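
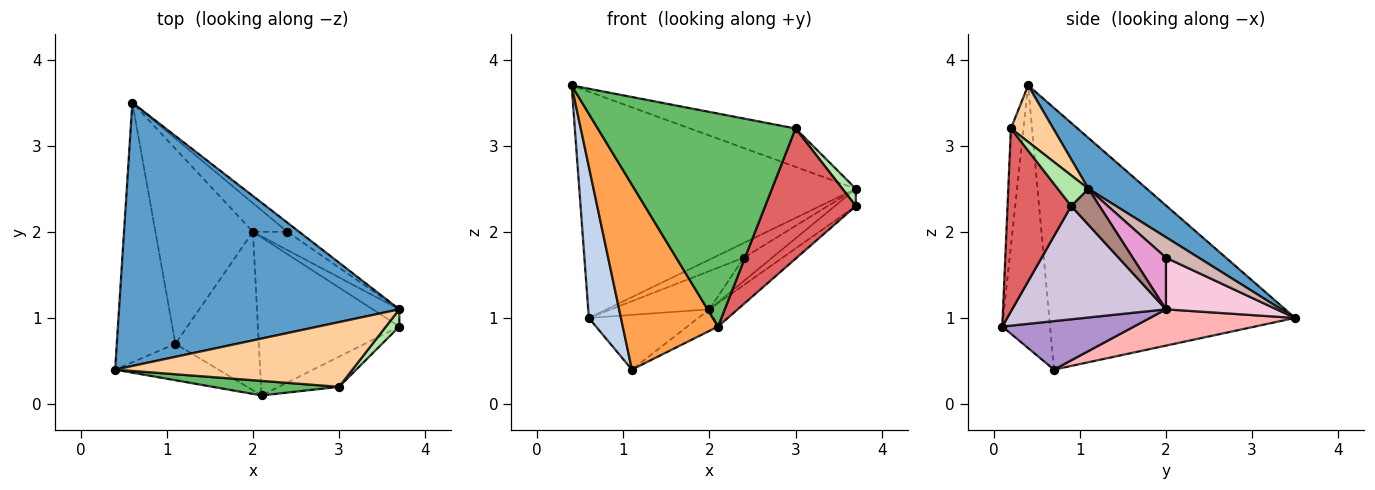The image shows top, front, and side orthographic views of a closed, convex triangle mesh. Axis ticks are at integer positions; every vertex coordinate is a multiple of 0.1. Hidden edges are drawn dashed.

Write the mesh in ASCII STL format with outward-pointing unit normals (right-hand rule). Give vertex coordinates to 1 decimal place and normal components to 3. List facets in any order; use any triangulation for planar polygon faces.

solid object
 facet normal 0.136 0.646 0.751
  outer loop
   vertex 0.6 3.5 1.0
   vertex 0.4 0.4 3.7
   vertex 3.7 1.1 2.5
  endloop
 endfacet
 facet normal -0.968 -0.126 -0.217
  outer loop
   vertex 1.1 0.7 0.4
   vertex 0.4 0.4 3.7
   vertex 0.6 3.5 1.0
  endloop
 endfacet
 facet normal -0.441 -0.880 -0.174
  outer loop
   vertex 2.1 0.1 0.9
   vertex 0.4 0.4 3.7
   vertex 1.1 0.7 0.4
  endloop
 endfacet
 facet normal 0.200 0.500 0.843
  outer loop
   vertex 3.0 0.2 3.2
   vertex 3.7 1.1 2.5
   vertex 0.4 0.4 3.7
  endloop
 endfacet
 facet normal -0.063 -0.996 0.068
  outer loop
   vertex 3.0 0.2 3.2
   vertex 0.4 0.4 3.7
   vertex 2.1 0.1 0.9
  endloop
 endfacet
 facet normal 0.850 -0.372 0.372
  outer loop
   vertex 3.7 0.9 2.3
   vertex 3.7 1.1 2.5
   vertex 3.0 0.2 3.2
  endloop
 endfacet
 facet normal 0.565 -0.804 -0.186
  outer loop
   vertex 3.7 0.9 2.3
   vertex 3.0 0.2 3.2
   vertex 2.1 0.1 0.9
  endloop
 endfacet
 facet normal 0.337 0.254 -0.906
  outer loop
   vertex 2.0 2.0 1.1
   vertex 1.1 0.7 0.4
   vertex 0.6 3.5 1.0
  endloop
 endfacet
 facet normal 0.499 0.117 -0.859
  outer loop
   vertex 2.0 2.0 1.1
   vertex 2.1 0.1 0.9
   vertex 1.1 0.7 0.4
  endloop
 endfacet
 facet normal 0.621 0.114 -0.775
  outer loop
   vertex 2.0 2.0 1.1
   vertex 3.7 0.9 2.3
   vertex 2.1 0.1 0.9
  endloop
 endfacet
 facet normal 0.691 0.511 -0.511
  outer loop
   vertex 2.0 2.0 1.1
   vertex 3.7 1.1 2.5
   vertex 3.7 0.9 2.3
  endloop
 endfacet
 facet normal 0.674 0.627 -0.390
  outer loop
   vertex 2.4 2.0 1.7
   vertex 0.6 3.5 1.0
   vertex 3.7 1.1 2.5
  endloop
 endfacet
 facet normal 0.679 0.578 -0.453
  outer loop
   vertex 2.4 2.0 1.7
   vertex 3.7 1.1 2.5
   vertex 2.0 2.0 1.1
  endloop
 endfacet
 facet normal 0.669 0.595 -0.446
  outer loop
   vertex 2.4 2.0 1.7
   vertex 2.0 2.0 1.1
   vertex 0.6 3.5 1.0
  endloop
 endfacet
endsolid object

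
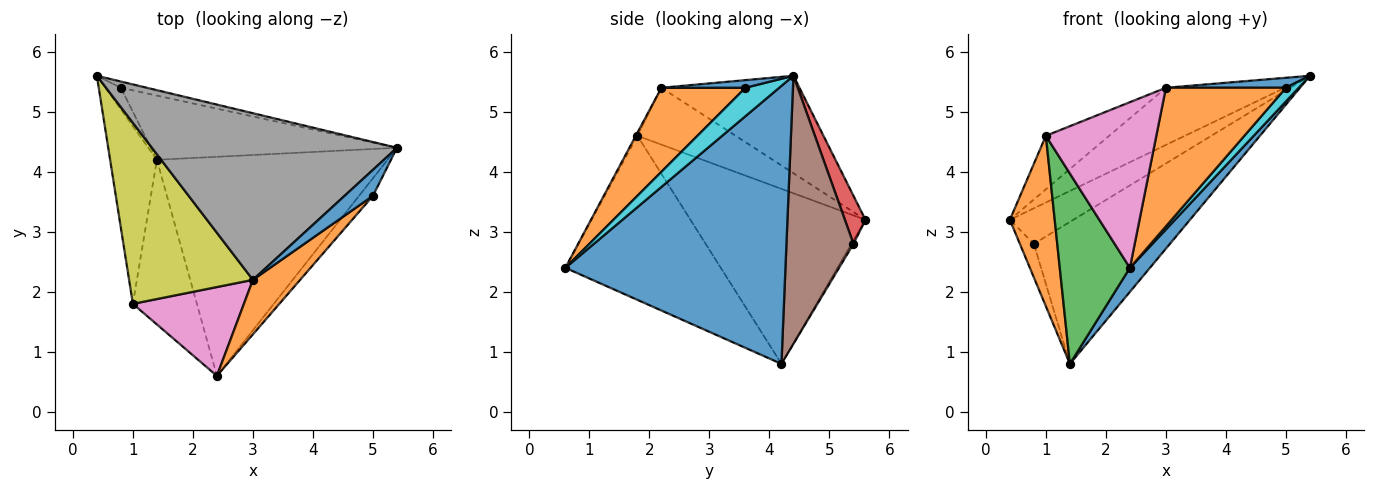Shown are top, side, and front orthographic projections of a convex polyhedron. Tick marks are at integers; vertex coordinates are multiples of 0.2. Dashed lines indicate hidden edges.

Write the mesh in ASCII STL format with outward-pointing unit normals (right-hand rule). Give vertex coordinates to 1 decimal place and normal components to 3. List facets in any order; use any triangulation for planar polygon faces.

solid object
 facet normal 0.768 -0.070 -0.637
  outer loop
   vertex 1.4 4.2 0.8
   vertex 5.4 4.4 5.6
   vertex 2.4 0.6 2.4
  endloop
 endfacet
 facet normal -0.938 -0.240 -0.251
  outer loop
   vertex 1.0 1.8 4.6
   vertex 0.4 5.6 3.2
   vertex 1.4 4.2 0.8
  endloop
 endfacet
 facet normal -0.859 -0.388 -0.335
  outer loop
   vertex 1.0 1.8 4.6
   vertex 1.4 4.2 0.8
   vertex 2.4 0.6 2.4
  endloop
 endfacet
 facet normal 0.304 0.938 -0.165
  outer loop
   vertex 0.8 5.4 2.8
   vertex 0.4 5.6 3.2
   vertex 5.4 4.4 5.6
  endloop
 endfacet
 facet normal -0.119 0.835 -0.537
  outer loop
   vertex 0.8 5.4 2.8
   vertex 1.4 4.2 0.8
   vertex 0.4 5.6 3.2
  endloop
 endfacet
 facet normal 0.410 0.831 -0.376
  outer loop
   vertex 0.8 5.4 2.8
   vertex 5.4 4.4 5.6
   vertex 1.4 4.2 0.8
  endloop
 endfacet
 facet normal -0.013 -0.881 0.473
  outer loop
   vertex 3.0 2.2 5.4
   vertex 1.0 1.8 4.6
   vertex 2.4 0.6 2.4
  endloop
 endfacet
 facet normal -0.352 0.304 0.885
  outer loop
   vertex 3.0 2.2 5.4
   vertex 5.4 4.4 5.6
   vertex 0.4 5.6 3.2
  endloop
 endfacet
 facet normal -0.403 0.260 0.878
  outer loop
   vertex 3.0 2.2 5.4
   vertex 0.4 5.6 3.2
   vertex 1.0 1.8 4.6
  endloop
 endfacet
 facet normal 0.851 -0.321 -0.416
  outer loop
   vertex 5.0 3.6 5.4
   vertex 2.4 0.6 2.4
   vertex 5.4 4.4 5.6
  endloop
 endfacet
 facet normal 0.244 -0.348 0.905
  outer loop
   vertex 5.0 3.6 5.4
   vertex 5.4 4.4 5.6
   vertex 3.0 2.2 5.4
  endloop
 endfacet
 facet normal 0.546 -0.780 0.307
  outer loop
   vertex 5.0 3.6 5.4
   vertex 3.0 2.2 5.4
   vertex 2.4 0.6 2.4
  endloop
 endfacet
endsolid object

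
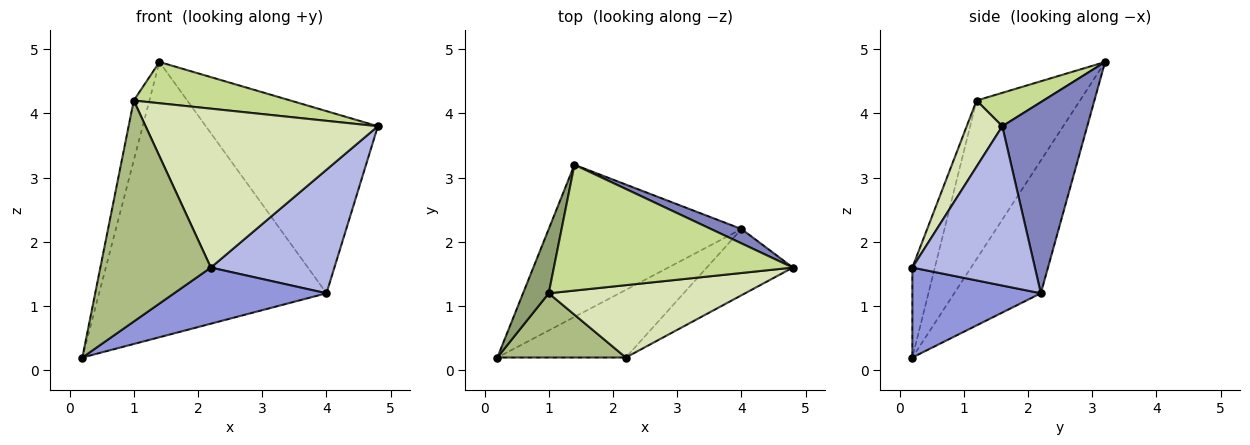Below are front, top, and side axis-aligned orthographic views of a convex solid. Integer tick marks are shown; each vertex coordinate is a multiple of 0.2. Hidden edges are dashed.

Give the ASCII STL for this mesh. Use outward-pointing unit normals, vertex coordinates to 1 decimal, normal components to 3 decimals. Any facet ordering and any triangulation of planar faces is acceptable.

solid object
 facet normal -0.316 0.830 -0.459
  outer loop
   vertex 4.0 2.2 1.2
   vertex 0.2 0.2 0.2
   vertex 1.4 3.2 4.8
  endloop
 endfacet
 facet normal 0.442 0.894 0.071
  outer loop
   vertex 4.0 2.2 1.2
   vertex 1.4 3.2 4.8
   vertex 4.8 1.6 3.8
  endloop
 endfacet
 facet normal 0.474 -0.562 -0.677
  outer loop
   vertex 4.0 2.2 1.2
   vertex 2.2 0.2 1.6
   vertex 0.2 0.2 0.2
  endloop
 endfacet
 facet normal 0.658 -0.664 -0.356
  outer loop
   vertex 4.0 2.2 1.2
   vertex 4.8 1.6 3.8
   vertex 2.2 0.2 1.6
  endloop
 endfacet
 facet normal -0.976 0.148 0.158
  outer loop
   vertex 1.0 1.2 4.2
   vertex 1.4 3.2 4.8
   vertex 0.2 0.2 0.2
  endloop
 endfacet
 facet normal -0.192 -0.942 0.274
  outer loop
   vertex 1.0 1.2 4.2
   vertex 0.2 0.2 0.2
   vertex 2.2 0.2 1.6
  endloop
 endfacet
 facet normal 0.132 -0.309 0.942
  outer loop
   vertex 1.0 1.2 4.2
   vertex 4.8 1.6 3.8
   vertex 1.4 3.2 4.8
  endloop
 endfacet
 facet normal 0.138 -0.901 0.410
  outer loop
   vertex 1.0 1.2 4.2
   vertex 2.2 0.2 1.6
   vertex 4.8 1.6 3.8
  endloop
 endfacet
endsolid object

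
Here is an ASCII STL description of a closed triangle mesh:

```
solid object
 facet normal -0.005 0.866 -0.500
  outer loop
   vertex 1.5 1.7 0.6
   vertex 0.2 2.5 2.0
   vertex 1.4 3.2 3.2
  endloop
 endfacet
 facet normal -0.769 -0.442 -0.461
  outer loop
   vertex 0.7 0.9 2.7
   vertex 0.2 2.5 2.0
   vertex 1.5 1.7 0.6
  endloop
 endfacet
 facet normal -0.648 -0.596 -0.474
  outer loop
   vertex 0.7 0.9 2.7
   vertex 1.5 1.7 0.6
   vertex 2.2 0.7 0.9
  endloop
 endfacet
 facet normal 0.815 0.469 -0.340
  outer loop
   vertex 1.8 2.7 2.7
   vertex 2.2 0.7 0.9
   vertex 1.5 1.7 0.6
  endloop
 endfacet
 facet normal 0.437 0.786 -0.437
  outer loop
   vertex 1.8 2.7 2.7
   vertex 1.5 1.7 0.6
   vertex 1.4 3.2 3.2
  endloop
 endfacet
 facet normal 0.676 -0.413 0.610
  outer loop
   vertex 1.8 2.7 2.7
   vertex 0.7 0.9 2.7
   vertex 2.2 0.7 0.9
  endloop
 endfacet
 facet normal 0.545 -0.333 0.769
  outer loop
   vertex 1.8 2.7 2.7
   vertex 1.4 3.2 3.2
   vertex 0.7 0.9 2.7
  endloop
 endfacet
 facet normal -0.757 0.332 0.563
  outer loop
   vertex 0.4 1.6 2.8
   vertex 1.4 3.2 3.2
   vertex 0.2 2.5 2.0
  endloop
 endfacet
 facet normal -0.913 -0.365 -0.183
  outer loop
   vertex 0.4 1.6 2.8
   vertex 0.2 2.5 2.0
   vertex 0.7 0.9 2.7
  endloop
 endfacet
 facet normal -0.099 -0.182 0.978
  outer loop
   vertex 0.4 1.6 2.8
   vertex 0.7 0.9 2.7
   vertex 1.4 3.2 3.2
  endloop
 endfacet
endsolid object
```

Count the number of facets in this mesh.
10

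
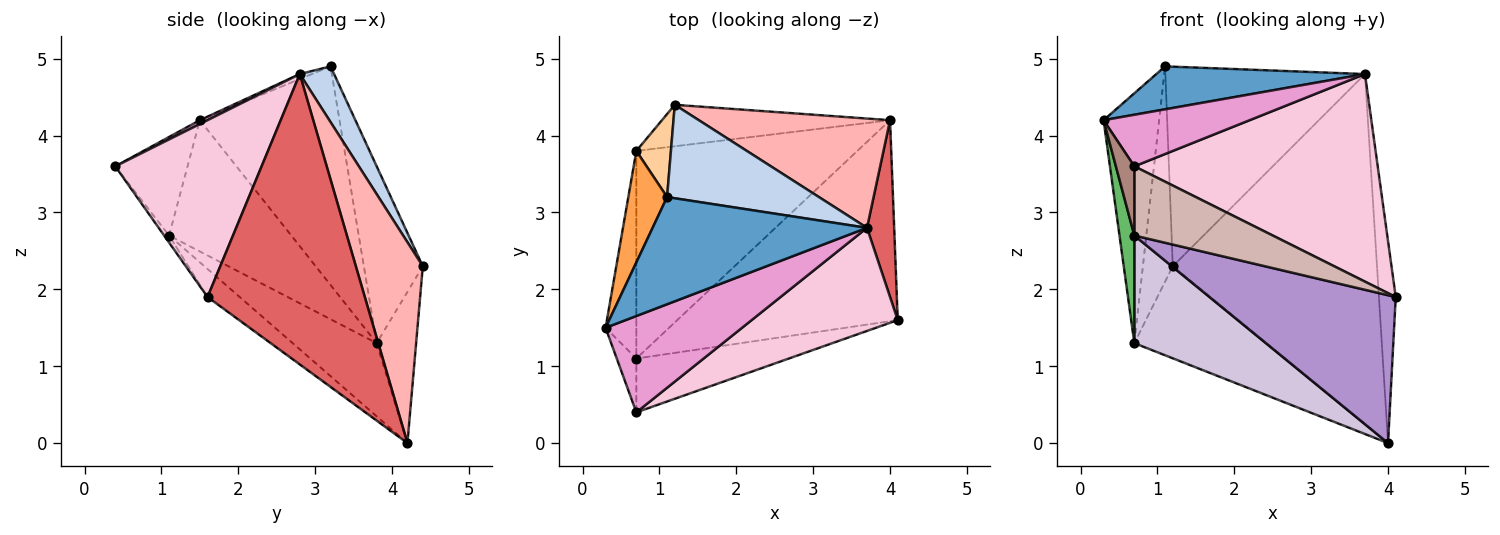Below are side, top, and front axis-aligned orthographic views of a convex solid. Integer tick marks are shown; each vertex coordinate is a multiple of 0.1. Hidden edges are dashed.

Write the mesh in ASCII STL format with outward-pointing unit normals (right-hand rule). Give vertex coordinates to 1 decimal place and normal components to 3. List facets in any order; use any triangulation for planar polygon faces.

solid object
 facet normal -0.022 -0.372 0.928
  outer loop
   vertex 3.7 2.8 4.8
   vertex 1.1 3.2 4.9
   vertex 0.3 1.5 4.2
  endloop
 endfacet
 facet normal 0.154 0.895 0.419
  outer loop
   vertex 3.7 2.8 4.8
   vertex 1.2 4.4 2.3
   vertex 1.1 3.2 4.9
  endloop
 endfacet
 facet normal -0.917 0.365 0.163
  outer loop
   vertex 0.7 3.8 1.3
   vertex 0.3 1.5 4.2
   vertex 1.1 3.2 4.9
  endloop
 endfacet
 facet normal -0.879 0.446 0.172
  outer loop
   vertex 0.7 3.8 1.3
   vertex 1.1 3.2 4.9
   vertex 1.2 4.4 2.3
  endloop
 endfacet
 facet normal -0.967 -0.117 -0.227
  outer loop
   vertex 0.7 1.1 2.7
   vertex 0.3 1.5 4.2
   vertex 0.7 3.8 1.3
  endloop
 endfacet
 facet normal -0.263 0.880 -0.396
  outer loop
   vertex 4.0 4.2 0.0
   vertex 0.7 3.8 1.3
   vertex 1.2 4.4 2.3
  endloop
 endfacet
 facet normal 0.990 0.106 0.093
  outer loop
   vertex 4.0 4.2 0.0
   vertex 3.7 2.8 4.8
   vertex 4.1 1.6 1.9
  endloop
 endfacet
 facet normal 0.299 0.911 0.284
  outer loop
   vertex 4.0 4.2 0.0
   vertex 1.2 4.4 2.3
   vertex 3.7 2.8 4.8
  endloop
 endfacet
 facet normal -0.102 -0.589 -0.801
  outer loop
   vertex 4.0 4.2 0.0
   vertex 4.1 1.6 1.9
   vertex 0.7 1.1 2.7
  endloop
 endfacet
 facet normal -0.282 -0.442 -0.852
  outer loop
   vertex 4.0 4.2 0.0
   vertex 0.7 1.1 2.7
   vertex 0.7 3.8 1.3
  endloop
 endfacet
 facet normal -0.951 -0.243 -0.189
  outer loop
   vertex 0.7 0.4 3.6
   vertex 0.3 1.5 4.2
   vertex 0.7 1.1 2.7
  endloop
 endfacet
 facet normal -0.028 -0.789 -0.614
  outer loop
   vertex 0.7 0.4 3.6
   vertex 0.7 1.1 2.7
   vertex 4.1 1.6 1.9
  endloop
 endfacet
 facet normal 0.025 -0.472 0.881
  outer loop
   vertex 0.7 0.4 3.6
   vertex 3.7 2.8 4.8
   vertex 0.3 1.5 4.2
  endloop
 endfacet
 facet normal 0.474 -0.789 0.392
  outer loop
   vertex 0.7 0.4 3.6
   vertex 4.1 1.6 1.9
   vertex 3.7 2.8 4.8
  endloop
 endfacet
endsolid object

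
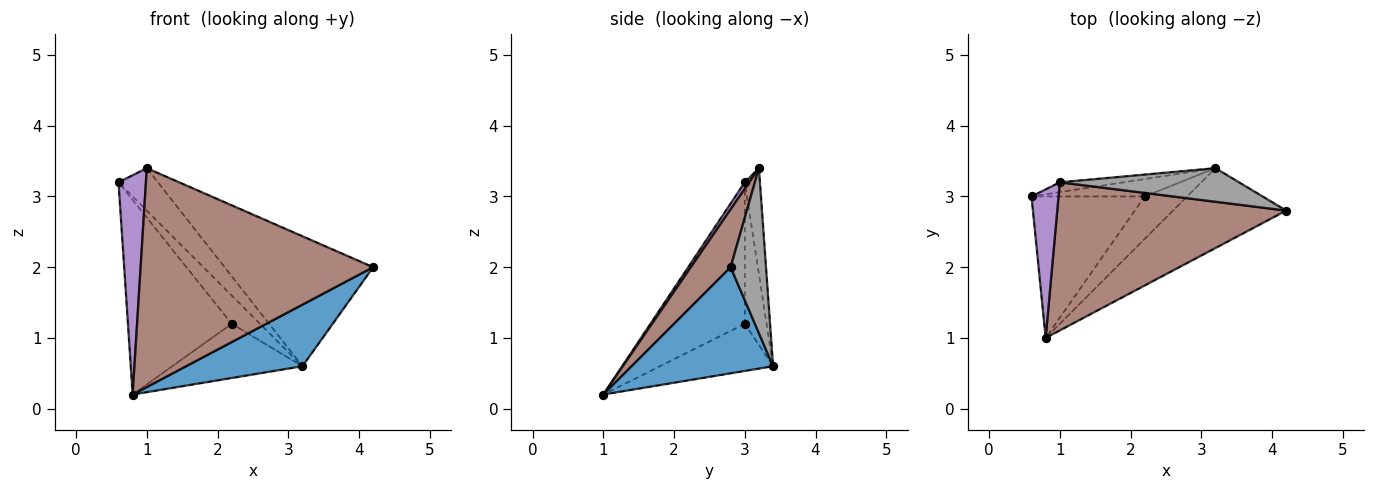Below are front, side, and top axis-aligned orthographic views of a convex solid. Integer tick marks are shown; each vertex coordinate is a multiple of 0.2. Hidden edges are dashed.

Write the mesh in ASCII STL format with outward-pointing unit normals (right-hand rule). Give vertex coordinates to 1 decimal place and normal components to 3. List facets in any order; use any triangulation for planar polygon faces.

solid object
 facet normal 0.596 -0.490 -0.636
  outer loop
   vertex 3.2 3.4 0.6
   vertex 4.2 2.8 2.0
   vertex 0.8 1.0 0.2
  endloop
 endfacet
 facet normal -0.592 0.652 -0.474
  outer loop
   vertex 2.2 3.0 1.2
   vertex 0.8 1.0 0.2
   vertex 0.6 3.0 3.2
  endloop
 endfacet
 facet normal -0.548 0.712 -0.438
  outer loop
   vertex 2.2 3.0 1.2
   vertex 0.6 3.0 3.2
   vertex 3.2 3.4 0.6
  endloop
 endfacet
 facet normal -0.565 0.650 -0.509
  outer loop
   vertex 2.2 3.0 1.2
   vertex 3.2 3.4 0.6
   vertex 0.8 1.0 0.2
  endloop
 endfacet
 facet normal 0.132 -0.821 0.556
  outer loop
   vertex 1.0 3.2 3.4
   vertex 0.6 3.0 3.2
   vertex 0.8 1.0 0.2
  endloop
 endfacet
 facet normal 0.140 -0.820 0.555
  outer loop
   vertex 1.0 3.2 3.4
   vertex 0.8 1.0 0.2
   vertex 4.2 2.8 2.0
  endloop
 endfacet
 facet normal -0.351 0.912 -0.211
  outer loop
   vertex 1.0 3.2 3.4
   vertex 3.2 3.4 0.6
   vertex 0.6 3.0 3.2
  endloop
 endfacet
 facet normal 0.225 0.943 0.244
  outer loop
   vertex 1.0 3.2 3.4
   vertex 4.2 2.8 2.0
   vertex 3.2 3.4 0.6
  endloop
 endfacet
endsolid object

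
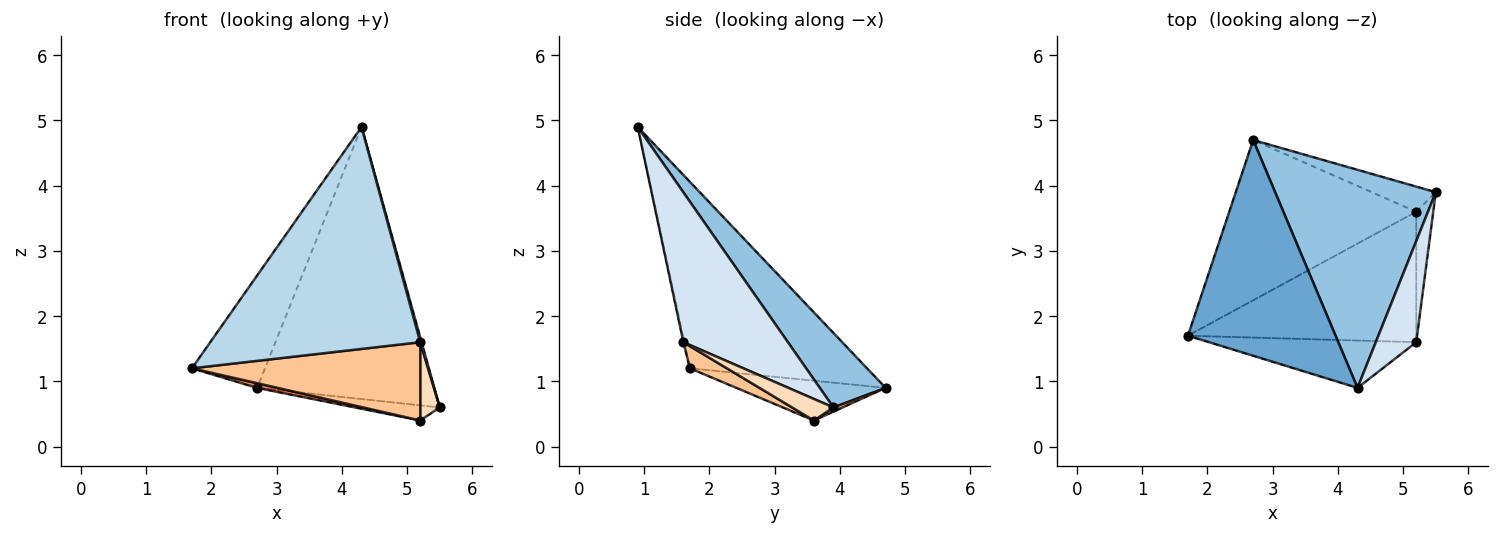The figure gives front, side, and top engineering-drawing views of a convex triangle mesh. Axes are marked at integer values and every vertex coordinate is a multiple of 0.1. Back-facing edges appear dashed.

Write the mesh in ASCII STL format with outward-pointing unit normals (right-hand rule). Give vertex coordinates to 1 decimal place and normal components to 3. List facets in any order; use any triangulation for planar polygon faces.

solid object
 facet normal -0.746 0.308 0.591
  outer loop
   vertex 4.3 0.9 4.9
   vertex 2.7 4.7 0.9
   vertex 1.7 1.7 1.2
  endloop
 endfacet
 facet normal 0.278 0.749 0.601
  outer loop
   vertex 4.3 0.9 4.9
   vertex 5.5 3.9 0.6
   vertex 2.7 4.7 0.9
  endloop
 endfacet
 facet normal -0.004 -0.978 -0.209
  outer loop
   vertex 5.2 1.6 1.6
   vertex 4.3 0.9 4.9
   vertex 1.7 1.7 1.2
  endloop
 endfacet
 facet normal 0.965 -0.013 0.261
  outer loop
   vertex 5.2 1.6 1.6
   vertex 5.5 3.9 0.6
   vertex 4.3 0.9 4.9
  endloop
 endfacet
 facet normal -0.208 -0.028 -0.978
  outer loop
   vertex 5.2 3.6 0.4
   vertex 1.7 1.7 1.2
   vertex 2.7 4.7 0.9
  endloop
 endfacet
 facet normal 0.055 0.515 -0.855
  outer loop
   vertex 5.2 3.6 0.4
   vertex 2.7 4.7 0.9
   vertex 5.5 3.9 0.6
  endloop
 endfacet
 facet normal 0.083 -0.513 -0.855
  outer loop
   vertex 5.2 3.6 0.4
   vertex 5.2 1.6 1.6
   vertex 1.7 1.7 1.2
  endloop
 endfacet
 facet normal 0.736 -0.348 -0.581
  outer loop
   vertex 5.2 3.6 0.4
   vertex 5.5 3.9 0.6
   vertex 5.2 1.6 1.6
  endloop
 endfacet
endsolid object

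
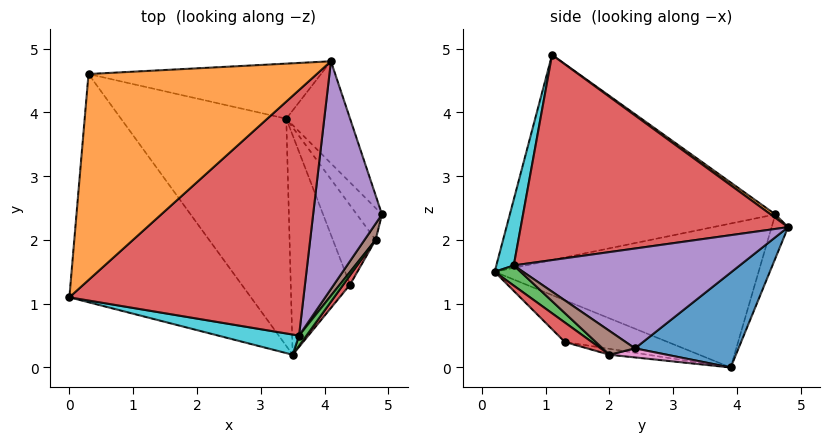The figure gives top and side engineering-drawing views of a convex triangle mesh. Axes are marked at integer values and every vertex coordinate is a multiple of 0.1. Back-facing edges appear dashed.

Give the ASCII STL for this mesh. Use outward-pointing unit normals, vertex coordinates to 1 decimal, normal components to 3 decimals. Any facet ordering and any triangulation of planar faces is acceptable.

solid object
 facet normal 0.674 0.583 -0.453
  outer loop
   vertex 3.4 3.9 0.0
   vertex 4.1 4.8 2.2
   vertex 4.9 2.4 0.3
  endloop
 endfacet
 facet normal 0.012 0.580 0.814
  outer loop
   vertex 0.3 4.6 2.4
   vertex 0.0 1.1 4.9
   vertex 4.1 4.8 2.2
  endloop
 endfacet
 facet normal -0.068 0.931 -0.359
  outer loop
   vertex 0.3 4.6 2.4
   vertex 4.1 4.8 2.2
   vertex 3.4 3.9 0.0
  endloop
 endfacet
 facet normal 0.649 -0.179 0.740
  outer loop
   vertex 3.6 0.5 1.6
   vertex 4.1 4.8 2.2
   vertex 0.0 1.1 4.9
  endloop
 endfacet
 facet normal 0.811 -0.172 0.559
  outer loop
   vertex 3.6 0.5 1.6
   vertex 4.9 2.4 0.3
   vertex 4.1 4.8 2.2
  endloop
 endfacet
 facet normal 0.861 -0.315 0.400
  outer loop
   vertex 4.8 2.0 0.2
   vertex 4.9 2.4 0.3
   vertex 3.6 0.5 1.6
  endloop
 endfacet
 facet normal 0.335 0.149 -0.930
  outer loop
   vertex 4.8 2.0 0.2
   vertex 3.4 3.9 0.0
   vertex 4.9 2.4 0.3
  endloop
 endfacet
 facet normal -0.134 -0.201 -0.970
  outer loop
   vertex 4.8 2.0 0.2
   vertex 4.4 1.3 0.4
   vertex 3.4 3.9 0.0
  endloop
 endfacet
 facet normal -0.693 -0.379 -0.613
  outer loop
   vertex 3.5 0.2 1.5
   vertex 0.0 1.1 4.9
   vertex 0.3 4.6 2.4
  endloop
 endfacet
 facet normal 0.572 -0.425 0.702
  outer loop
   vertex 3.5 0.2 1.5
   vertex 3.6 0.5 1.6
   vertex 0.0 1.1 4.9
  endloop
 endfacet
 facet normal -0.625 -0.308 -0.717
  outer loop
   vertex 3.5 0.2 1.5
   vertex 0.3 4.6 2.4
   vertex 3.4 3.9 0.0
  endloop
 endfacet
 facet normal -0.544 -0.328 -0.773
  outer loop
   vertex 3.5 0.2 1.5
   vertex 3.4 3.9 0.0
   vertex 4.4 1.3 0.4
  endloop
 endfacet
 facet normal 0.863 -0.393 0.318
  outer loop
   vertex 3.5 0.2 1.5
   vertex 4.8 2.0 0.2
   vertex 3.6 0.5 1.6
  endloop
 endfacet
 facet normal 0.863 -0.408 0.298
  outer loop
   vertex 3.5 0.2 1.5
   vertex 4.4 1.3 0.4
   vertex 4.8 2.0 0.2
  endloop
 endfacet
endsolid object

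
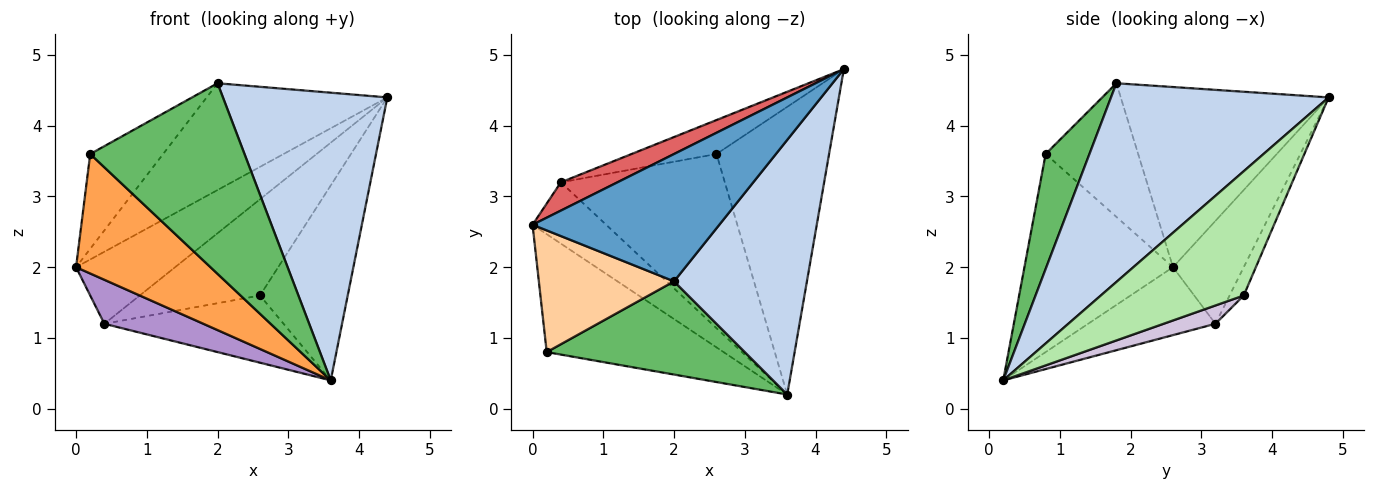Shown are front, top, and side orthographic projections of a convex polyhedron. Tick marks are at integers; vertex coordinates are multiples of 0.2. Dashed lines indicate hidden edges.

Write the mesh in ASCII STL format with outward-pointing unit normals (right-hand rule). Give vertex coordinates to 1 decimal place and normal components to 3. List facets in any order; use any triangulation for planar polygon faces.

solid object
 facet normal -0.594 0.517 0.616
  outer loop
   vertex 2.0 1.8 4.6
   vertex 4.4 4.8 4.4
   vertex 0.0 2.6 2.0
  endloop
 endfacet
 facet normal 0.704 -0.532 0.471
  outer loop
   vertex 2.0 1.8 4.6
   vertex 3.6 0.2 0.4
   vertex 4.4 4.8 4.4
  endloop
 endfacet
 facet normal -0.618 -0.559 -0.552
  outer loop
   vertex 0.2 0.8 3.6
   vertex 0.0 2.6 2.0
   vertex 3.6 0.2 0.4
  endloop
 endfacet
 facet normal -0.615 0.485 0.622
  outer loop
   vertex 0.2 0.8 3.6
   vertex 2.0 1.8 4.6
   vertex 0.0 2.6 2.0
  endloop
 endfacet
 facet normal 0.247 -0.870 0.426
  outer loop
   vertex 0.2 0.8 3.6
   vertex 3.6 0.2 0.4
   vertex 2.0 1.8 4.6
  endloop
 endfacet
 facet normal 0.675 0.414 -0.611
  outer loop
   vertex 2.6 3.6 1.6
   vertex 4.4 4.8 4.4
   vertex 3.6 0.2 0.4
  endloop
 endfacet
 facet normal -0.554 0.775 0.305
  outer loop
   vertex 0.4 3.2 1.2
   vertex 0.0 2.6 2.0
   vertex 4.4 4.8 4.4
  endloop
 endfacet
 facet normal -0.110 0.937 -0.331
  outer loop
   vertex 0.4 3.2 1.2
   vertex 4.4 4.8 4.4
   vertex 2.6 3.6 1.6
  endloop
 endfacet
 facet normal -0.600 -0.467 -0.650
  outer loop
   vertex 0.4 3.2 1.2
   vertex 3.6 0.2 0.4
   vertex 0.0 2.6 2.0
  endloop
 endfacet
 facet normal 0.104 0.358 -0.928
  outer loop
   vertex 0.4 3.2 1.2
   vertex 2.6 3.6 1.6
   vertex 3.6 0.2 0.4
  endloop
 endfacet
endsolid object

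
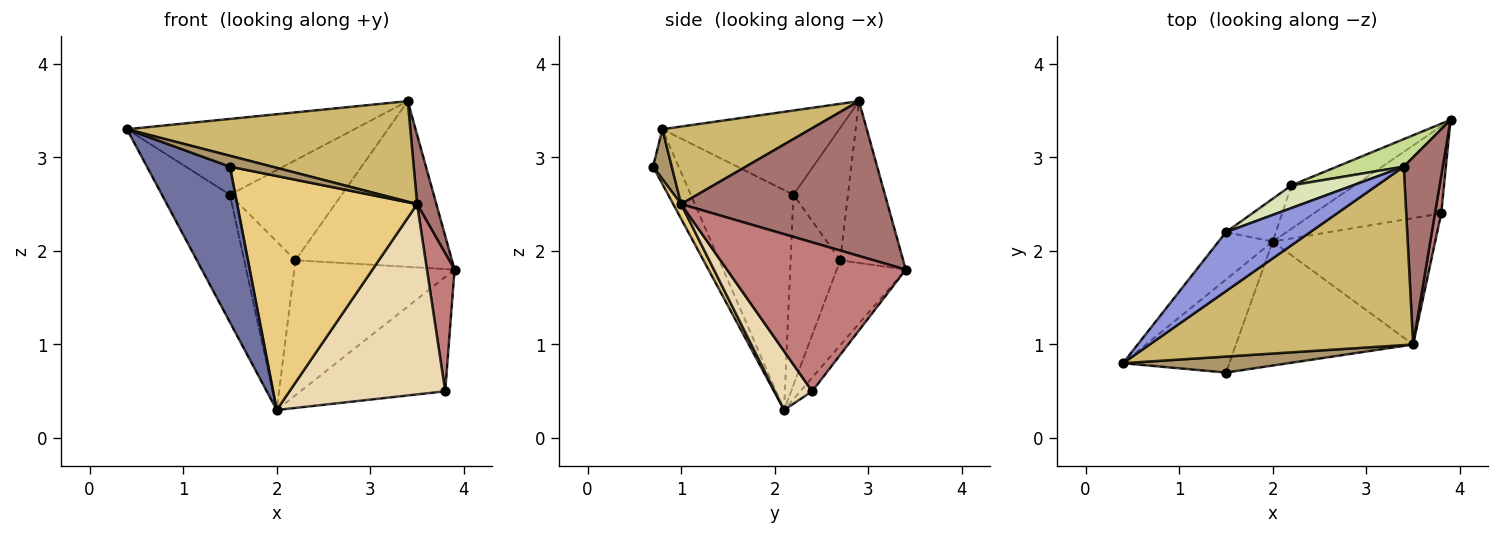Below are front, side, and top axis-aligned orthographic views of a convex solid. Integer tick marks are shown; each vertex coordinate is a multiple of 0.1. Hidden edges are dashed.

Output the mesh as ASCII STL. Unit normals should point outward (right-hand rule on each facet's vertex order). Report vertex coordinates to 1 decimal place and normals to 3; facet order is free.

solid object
 facet normal -0.256 -0.830 -0.496
  outer loop
   vertex 2.0 2.1 0.3
   vertex 1.5 0.7 2.9
   vertex 0.4 0.8 3.3
  endloop
 endfacet
 facet normal -0.817 0.541 -0.201
  outer loop
   vertex 1.5 2.2 2.6
   vertex 2.0 2.1 0.3
   vertex 0.4 0.8 3.3
  endloop
 endfacet
 facet normal -0.523 0.673 0.523
  outer loop
   vertex 1.5 2.2 2.6
   vertex 0.4 0.8 3.3
   vertex 3.4 2.9 3.6
  endloop
 endfacet
 facet normal -0.065 0.793 -0.605
  outer loop
   vertex 3.8 2.4 0.5
   vertex 2.0 2.1 0.3
   vertex 3.9 3.4 1.8
  endloop
 endfacet
 facet normal -0.379 0.881 -0.283
  outer loop
   vertex 2.2 2.7 1.9
   vertex 3.9 3.4 1.8
   vertex 2.0 2.1 0.3
  endloop
 endfacet
 facet normal -0.684 0.707 -0.179
  outer loop
   vertex 2.2 2.7 1.9
   vertex 2.0 2.1 0.3
   vertex 1.5 2.2 2.6
  endloop
 endfacet
 facet normal -0.369 0.917 0.152
  outer loop
   vertex 2.2 2.7 1.9
   vertex 3.4 2.9 3.6
   vertex 3.9 3.4 1.8
  endloop
 endfacet
 facet normal -0.430 0.881 0.200
  outer loop
   vertex 2.2 2.7 1.9
   vertex 1.5 2.2 2.6
   vertex 3.4 2.9 3.6
  endloop
 endfacet
 facet normal 0.242 -0.545 0.803
  outer loop
   vertex 3.5 1.0 2.5
   vertex 0.4 0.8 3.3
   vertex 1.5 0.7 2.9
  endloop
 endfacet
 facet normal 0.248 -0.475 0.844
  outer loop
   vertex 3.5 1.0 2.5
   vertex 3.4 2.9 3.6
   vertex 0.4 0.8 3.3
  endloop
 endfacet
 facet normal 0.039 -0.883 -0.468
  outer loop
   vertex 3.5 1.0 2.5
   vertex 1.5 0.7 2.9
   vertex 2.0 2.1 0.3
  endloop
 endfacet
 facet normal 0.196 -0.817 -0.542
  outer loop
   vertex 3.5 1.0 2.5
   vertex 2.0 2.1 0.3
   vertex 3.8 2.4 0.5
  endloop
 endfacet
 facet normal 0.966 -0.090 0.243
  outer loop
   vertex 3.5 1.0 2.5
   vertex 3.9 3.4 1.8
   vertex 3.4 2.9 3.6
  endloop
 endfacet
 facet normal 0.987 -0.153 0.041
  outer loop
   vertex 3.5 1.0 2.5
   vertex 3.8 2.4 0.5
   vertex 3.9 3.4 1.8
  endloop
 endfacet
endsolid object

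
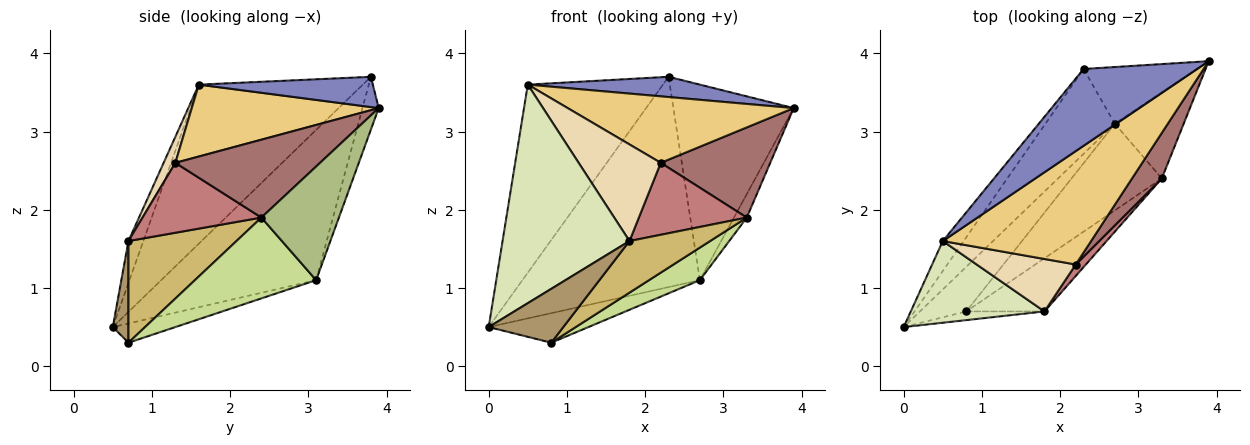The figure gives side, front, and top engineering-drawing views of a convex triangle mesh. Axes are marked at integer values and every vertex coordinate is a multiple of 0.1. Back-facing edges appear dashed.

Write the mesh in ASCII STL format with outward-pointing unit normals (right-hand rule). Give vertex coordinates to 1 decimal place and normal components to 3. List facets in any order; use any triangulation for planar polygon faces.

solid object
 facet normal -0.768 0.633 -0.101
  outer loop
   vertex 0.5 1.6 3.6
   vertex 2.3 3.8 3.7
   vertex 0.0 0.5 0.5
  endloop
 endfacet
 facet normal 0.250 -0.247 0.936
  outer loop
   vertex 0.5 1.6 3.6
   vertex 3.9 3.9 3.3
   vertex 2.3 3.8 3.7
  endloop
 endfacet
 facet normal -0.629 0.721 -0.291
  outer loop
   vertex 2.7 3.1 1.1
   vertex 0.0 0.5 0.5
   vertex 2.3 3.8 3.7
  endloop
 endfacet
 facet normal -0.327 0.522 -0.788
  outer loop
   vertex 2.7 3.1 1.1
   vertex 0.8 0.7 0.3
   vertex 0.0 0.5 0.5
  endloop
 endfacet
 facet normal -0.129 0.952 -0.276
  outer loop
   vertex 2.7 3.1 1.1
   vertex 2.3 3.8 3.7
   vertex 3.9 3.9 3.3
  endloop
 endfacet
 facet normal 0.847 0.140 -0.513
  outer loop
   vertex 3.3 2.4 1.9
   vertex 2.7 3.1 1.1
   vertex 3.9 3.9 3.3
  endloop
 endfacet
 facet normal 0.642 -0.269 -0.717
  outer loop
   vertex 3.3 2.4 1.9
   vertex 0.8 0.7 0.3
   vertex 2.7 3.1 1.1
  endloop
 endfacet
 facet normal -0.109 -0.931 0.348
  outer loop
   vertex 1.8 0.7 1.6
   vertex 0.5 1.6 3.6
   vertex 0.0 0.5 0.5
  endloop
 endfacet
 facet normal 0.203 -0.967 -0.156
  outer loop
   vertex 1.8 0.7 1.6
   vertex 0.0 0.5 0.5
   vertex 0.8 0.7 0.3
  endloop
 endfacet
 facet normal 0.682 -0.509 -0.525
  outer loop
   vertex 1.8 0.7 1.6
   vertex 0.8 0.7 0.3
   vertex 3.3 2.4 1.9
  endloop
 endfacet
 facet normal 0.386 -0.467 0.796
  outer loop
   vertex 2.2 1.3 2.6
   vertex 3.9 3.9 3.3
   vertex 0.5 1.6 3.6
  endloop
 endfacet
 facet normal 0.125 -0.872 0.473
  outer loop
   vertex 2.2 1.3 2.6
   vertex 0.5 1.6 3.6
   vertex 1.8 0.7 1.6
  endloop
 endfacet
 facet normal 0.763 -0.577 0.292
  outer loop
   vertex 2.2 1.3 2.6
   vertex 3.3 2.4 1.9
   vertex 3.9 3.9 3.3
  endloop
 endfacet
 facet normal 0.736 -0.668 0.107
  outer loop
   vertex 2.2 1.3 2.6
   vertex 1.8 0.7 1.6
   vertex 3.3 2.4 1.9
  endloop
 endfacet
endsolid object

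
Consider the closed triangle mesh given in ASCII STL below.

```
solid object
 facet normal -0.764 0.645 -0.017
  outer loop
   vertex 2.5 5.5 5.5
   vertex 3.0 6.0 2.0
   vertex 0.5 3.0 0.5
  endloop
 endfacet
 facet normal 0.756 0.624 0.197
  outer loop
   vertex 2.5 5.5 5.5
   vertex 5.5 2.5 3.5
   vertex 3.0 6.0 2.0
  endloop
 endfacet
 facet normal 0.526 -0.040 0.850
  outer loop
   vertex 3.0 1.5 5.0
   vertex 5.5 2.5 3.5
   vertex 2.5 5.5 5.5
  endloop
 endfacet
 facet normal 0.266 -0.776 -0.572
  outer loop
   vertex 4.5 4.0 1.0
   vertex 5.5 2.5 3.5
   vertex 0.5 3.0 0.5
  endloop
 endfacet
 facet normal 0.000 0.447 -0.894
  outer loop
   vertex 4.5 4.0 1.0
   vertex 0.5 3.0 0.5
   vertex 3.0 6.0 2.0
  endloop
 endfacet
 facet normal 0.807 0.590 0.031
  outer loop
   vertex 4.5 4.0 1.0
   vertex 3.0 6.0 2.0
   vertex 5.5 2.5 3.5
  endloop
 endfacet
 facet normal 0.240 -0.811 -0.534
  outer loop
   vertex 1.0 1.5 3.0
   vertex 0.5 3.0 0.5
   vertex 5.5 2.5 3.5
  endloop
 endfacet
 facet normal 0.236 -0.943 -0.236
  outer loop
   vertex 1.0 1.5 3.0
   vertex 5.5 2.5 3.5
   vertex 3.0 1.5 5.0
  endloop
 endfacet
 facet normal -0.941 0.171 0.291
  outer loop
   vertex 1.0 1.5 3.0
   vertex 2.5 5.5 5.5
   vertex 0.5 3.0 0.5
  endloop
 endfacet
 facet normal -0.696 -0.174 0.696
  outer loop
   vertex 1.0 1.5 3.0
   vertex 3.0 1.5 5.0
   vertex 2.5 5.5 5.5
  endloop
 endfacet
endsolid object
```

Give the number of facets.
10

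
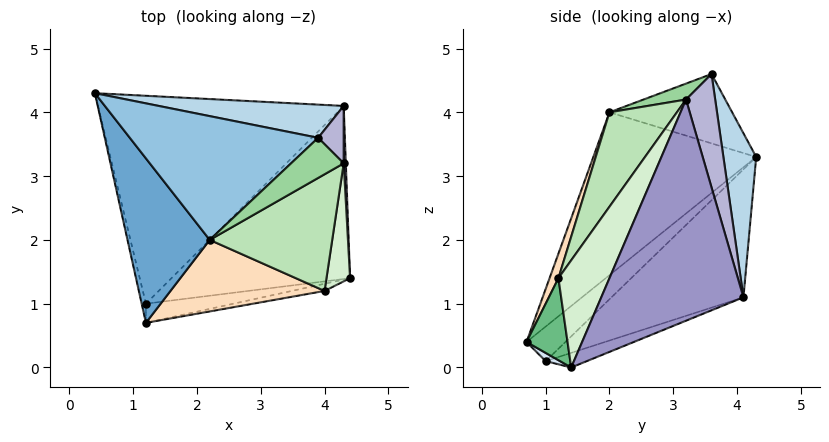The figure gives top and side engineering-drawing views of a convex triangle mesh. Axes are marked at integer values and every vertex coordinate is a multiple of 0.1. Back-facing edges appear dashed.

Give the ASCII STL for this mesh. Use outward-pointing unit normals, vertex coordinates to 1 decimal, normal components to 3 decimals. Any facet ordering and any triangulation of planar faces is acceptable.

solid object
 facet normal -0.778 -0.490 0.393
  outer loop
   vertex 2.2 2.0 4.0
   vertex 0.4 4.3 3.3
   vertex 1.2 0.7 0.4
  endloop
 endfacet
 facet normal -0.345 0.015 0.938
  outer loop
   vertex 2.2 2.0 4.0
   vertex 3.9 3.6 4.6
   vertex 0.4 4.3 3.3
  endloop
 endfacet
 facet normal 0.138 0.978 0.155
  outer loop
   vertex 4.3 4.1 1.1
   vertex 0.4 4.3 3.3
   vertex 3.9 3.6 4.6
  endloop
 endfacet
 facet normal 0.066 -0.706 -0.706
  outer loop
   vertex 1.2 1.0 0.1
   vertex 4.4 1.4 0.0
   vertex 1.2 0.7 0.4
  endloop
 endfacet
 facet normal -0.076 0.374 -0.924
  outer loop
   vertex 1.2 1.0 0.1
   vertex 4.3 4.1 1.1
   vertex 4.4 1.4 0.0
  endloop
 endfacet
 facet normal -0.985 -0.121 -0.121
  outer loop
   vertex 1.2 1.0 0.1
   vertex 1.2 0.7 0.4
   vertex 0.4 4.3 3.3
  endloop
 endfacet
 facet normal -0.370 0.599 -0.710
  outer loop
   vertex 1.2 1.0 0.1
   vertex 0.4 4.3 3.3
   vertex 4.3 4.1 1.1
  endloop
 endfacet
 facet normal 0.052 -0.944 0.326
  outer loop
   vertex 4.0 1.2 1.4
   vertex 2.2 2.0 4.0
   vertex 1.2 0.7 0.4
  endloop
 endfacet
 facet normal 0.203 -0.976 -0.081
  outer loop
   vertex 4.0 1.2 1.4
   vertex 1.2 0.7 0.4
   vertex 4.4 1.4 0.0
  endloop
 endfacet
 facet normal 0.241 -0.555 0.796
  outer loop
   vertex 4.3 3.2 4.2
   vertex 3.9 3.6 4.6
   vertex 2.2 2.0 4.0
  endloop
 endfacet
 facet normal 0.391 -0.768 0.507
  outer loop
   vertex 4.3 3.2 4.2
   vertex 2.2 2.0 4.0
   vertex 4.0 1.2 1.4
  endloop
 endfacet
 facet normal 0.891 -0.409 0.196
  outer loop
   vertex 4.3 3.2 4.2
   vertex 4.0 1.2 1.4
   vertex 4.4 1.4 0.0
  endloop
 endfacet
 facet normal 0.999 0.033 0.010
  outer loop
   vertex 4.3 3.2 4.2
   vertex 4.4 1.4 0.0
   vertex 4.3 4.1 1.1
  endloop
 endfacet
 facet normal 0.778 0.603 0.175
  outer loop
   vertex 4.3 3.2 4.2
   vertex 4.3 4.1 1.1
   vertex 3.9 3.6 4.6
  endloop
 endfacet
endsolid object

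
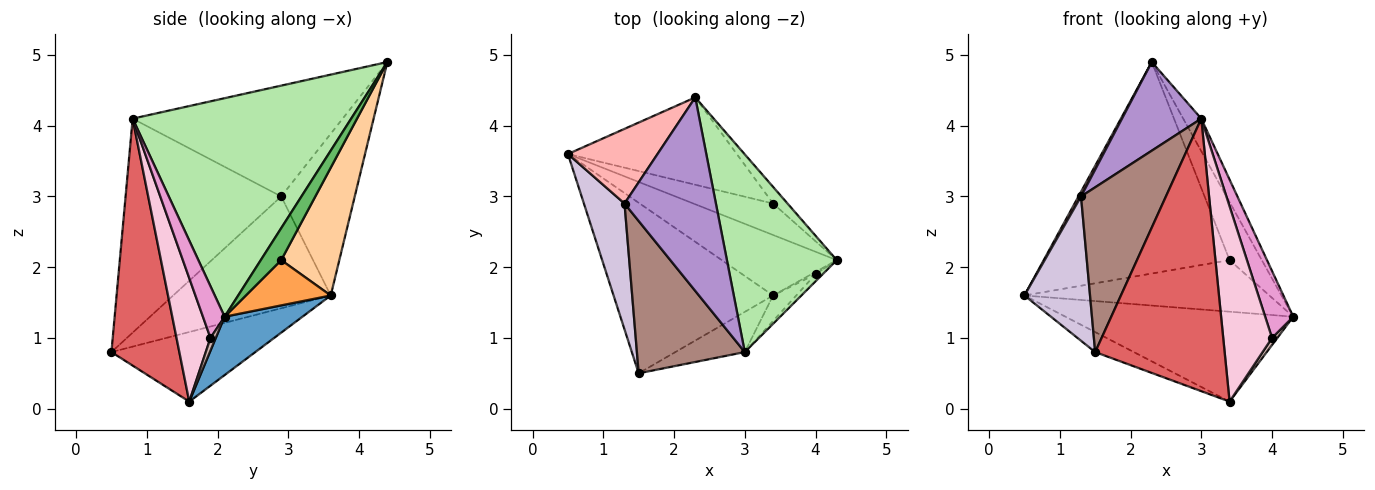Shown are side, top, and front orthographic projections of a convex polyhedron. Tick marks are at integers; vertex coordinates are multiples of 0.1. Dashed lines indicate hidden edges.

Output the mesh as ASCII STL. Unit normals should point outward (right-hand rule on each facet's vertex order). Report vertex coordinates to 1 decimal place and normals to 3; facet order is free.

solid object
 facet normal 0.273 0.798 -0.537
  outer loop
   vertex 3.4 1.6 0.1
   vertex 0.5 3.6 1.6
   vertex 4.3 2.1 1.3
  endloop
 endfacet
 facet normal -0.398 0.107 -0.911
  outer loop
   vertex 3.4 1.6 0.1
   vertex 1.5 0.5 0.8
   vertex 0.5 3.6 1.6
  endloop
 endfacet
 facet normal 0.284 0.819 -0.499
  outer loop
   vertex 3.4 2.9 2.1
   vertex 4.3 2.1 1.3
   vertex 0.5 3.6 1.6
  endloop
 endfacet
 facet normal 0.278 0.888 -0.367
  outer loop
   vertex 3.4 2.9 2.1
   vertex 0.5 3.6 1.6
   vertex 2.3 4.4 4.9
  endloop
 endfacet
 facet normal 0.521 0.821 -0.235
  outer loop
   vertex 3.4 2.9 2.1
   vertex 2.3 4.4 4.9
   vertex 4.3 2.1 1.3
  endloop
 endfacet
 facet normal 0.891 0.074 0.448
  outer loop
   vertex 3.0 0.8 4.1
   vertex 4.3 2.1 1.3
   vertex 2.3 4.4 4.9
  endloop
 endfacet
 facet normal 0.461 -0.878 -0.130
  outer loop
   vertex 3.0 0.8 4.1
   vertex 1.5 0.5 0.8
   vertex 3.4 1.6 0.1
  endloop
 endfacet
 facet normal -0.874 -0.031 0.484
  outer loop
   vertex 1.3 2.9 3.0
   vertex 2.3 4.4 4.9
   vertex 0.5 3.6 1.6
  endloop
 endfacet
 facet normal -0.741 -0.280 0.611
  outer loop
   vertex 1.3 2.9 3.0
   vertex 3.0 0.8 4.1
   vertex 2.3 4.4 4.9
  endloop
 endfacet
 facet normal -0.875 -0.364 0.318
  outer loop
   vertex 1.3 2.9 3.0
   vertex 0.5 3.6 1.6
   vertex 1.5 0.5 0.8
  endloop
 endfacet
 facet normal -0.803 -0.438 0.405
  outer loop
   vertex 1.3 2.9 3.0
   vertex 1.5 0.5 0.8
   vertex 3.0 0.8 4.1
  endloop
 endfacet
 facet normal 0.688 -0.688 -0.229
  outer loop
   vertex 4.0 1.9 1.0
   vertex 3.4 1.6 0.1
   vertex 4.3 2.1 1.3
  endloop
 endfacet
 facet normal 0.609 -0.789 -0.083
  outer loop
   vertex 4.0 1.9 1.0
   vertex 4.3 2.1 1.3
   vertex 3.0 0.8 4.1
  endloop
 endfacet
 facet normal 0.568 -0.816 -0.106
  outer loop
   vertex 4.0 1.9 1.0
   vertex 3.0 0.8 4.1
   vertex 3.4 1.6 0.1
  endloop
 endfacet
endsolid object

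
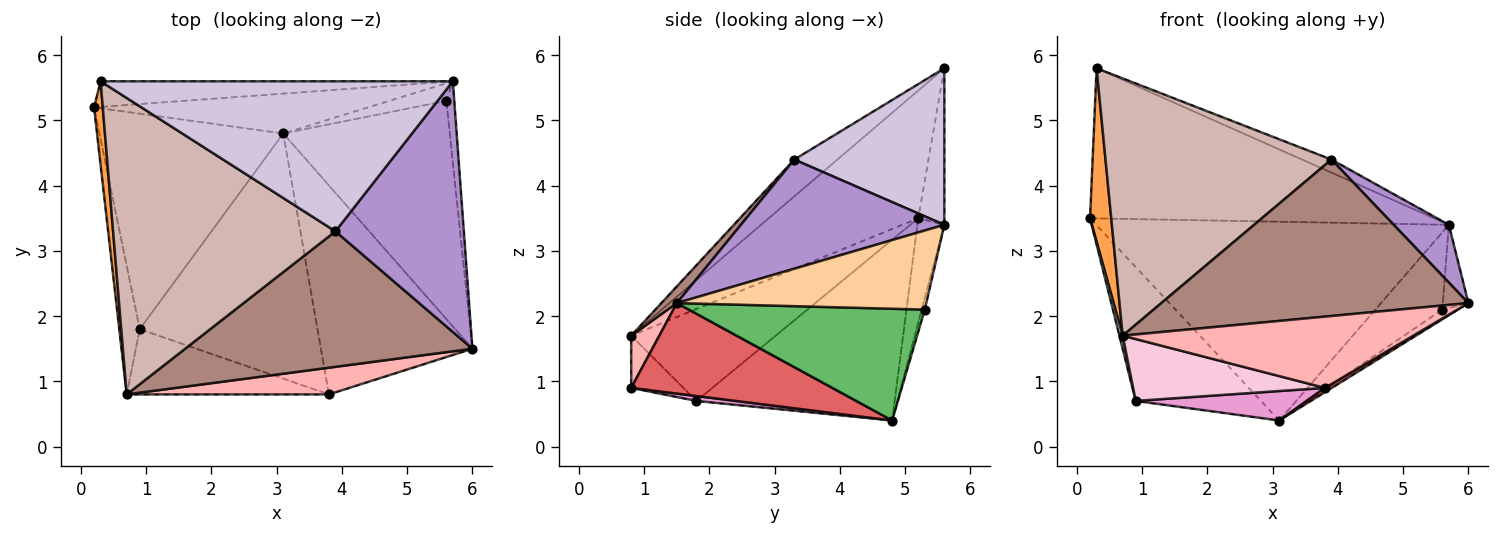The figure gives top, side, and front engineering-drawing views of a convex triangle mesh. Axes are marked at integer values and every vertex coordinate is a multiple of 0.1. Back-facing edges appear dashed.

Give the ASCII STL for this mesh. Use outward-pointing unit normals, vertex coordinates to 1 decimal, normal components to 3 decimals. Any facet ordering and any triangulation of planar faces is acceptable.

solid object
 facet normal -0.075 0.978 -0.196
  outer loop
   vertex 3.1 4.8 0.4
   vertex 0.2 5.2 3.5
   vertex 5.7 5.6 3.4
  endloop
 endfacet
 facet normal -0.075 0.983 -0.168
  outer loop
   vertex 0.3 5.6 5.8
   vertex 5.7 5.6 3.4
   vertex 0.2 5.2 3.5
  endloop
 endfacet
 facet normal -0.988 -0.140 0.067
  outer loop
   vertex 0.3 5.6 5.8
   vertex 0.2 5.2 3.5
   vertex 0.7 0.8 1.7
  endloop
 endfacet
 facet normal 0.990 0.102 -0.100
  outer loop
   vertex 5.6 5.3 2.1
   vertex 5.7 5.6 3.4
   vertex 6.0 1.5 2.2
  endloop
 endfacet
 facet normal 0.557 0.037 -0.830
  outer loop
   vertex 5.6 5.3 2.1
   vertex 6.0 1.5 2.2
   vertex 3.1 4.8 0.4
  endloop
 endfacet
 facet normal -0.044 0.974 -0.221
  outer loop
   vertex 5.6 5.3 2.1
   vertex 3.1 4.8 0.4
   vertex 5.7 5.6 3.4
  endloop
 endfacet
 facet normal 0.513 -0.018 -0.858
  outer loop
   vertex 3.8 0.8 0.9
   vertex 3.1 4.8 0.4
   vertex 6.0 1.5 2.2
  endloop
 endfacet
 facet normal 0.090 -0.933 0.350
  outer loop
   vertex 3.8 0.8 0.9
   vertex 6.0 1.5 2.2
   vertex 0.7 0.8 1.7
  endloop
 endfacet
 facet normal 0.638 -0.173 0.750
  outer loop
   vertex 3.9 3.3 4.4
   vertex 6.0 1.5 2.2
   vertex 5.7 5.6 3.4
  endloop
 endfacet
 facet normal 0.405 0.079 0.911
  outer loop
   vertex 3.9 3.3 4.4
   vertex 5.7 5.6 3.4
   vertex 0.3 5.6 5.8
  endloop
 endfacet
 facet normal 0.038 -0.755 0.654
  outer loop
   vertex 3.9 3.3 4.4
   vertex 0.7 0.8 1.7
   vertex 6.0 1.5 2.2
  endloop
 endfacet
 facet normal -0.124 -0.650 0.749
  outer loop
   vertex 3.9 3.3 4.4
   vertex 0.3 5.6 5.8
   vertex 0.7 0.8 1.7
  endloop
 endfacet
 facet normal 0.027 -0.119 -0.992
  outer loop
   vertex 0.9 1.8 0.7
   vertex 3.1 4.8 0.4
   vertex 3.8 0.8 0.9
  endloop
 endfacet
 facet normal -0.184 -0.676 -0.713
  outer loop
   vertex 0.9 1.8 0.7
   vertex 3.8 0.8 0.9
   vertex 0.7 0.8 1.7
  endloop
 endfacet
 facet normal -0.641 0.405 -0.652
  outer loop
   vertex 0.9 1.8 0.7
   vertex 0.2 5.2 3.5
   vertex 3.1 4.8 0.4
  endloop
 endfacet
 facet normal -0.976 -0.022 -0.217
  outer loop
   vertex 0.9 1.8 0.7
   vertex 0.7 0.8 1.7
   vertex 0.2 5.2 3.5
  endloop
 endfacet
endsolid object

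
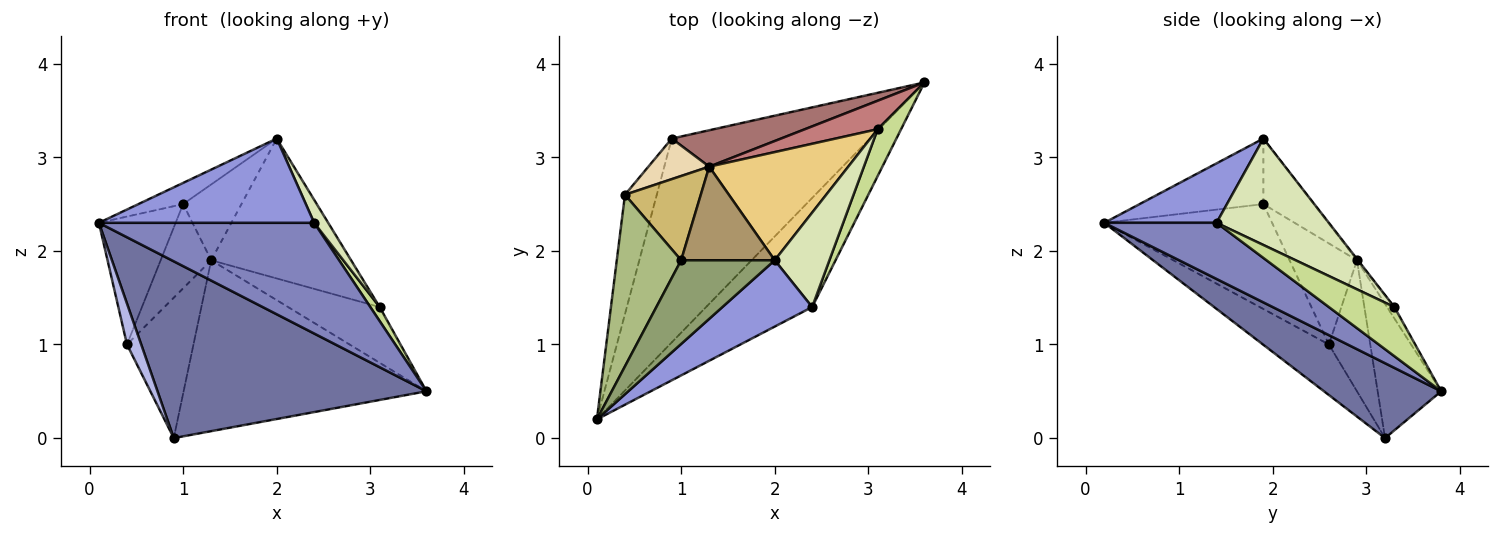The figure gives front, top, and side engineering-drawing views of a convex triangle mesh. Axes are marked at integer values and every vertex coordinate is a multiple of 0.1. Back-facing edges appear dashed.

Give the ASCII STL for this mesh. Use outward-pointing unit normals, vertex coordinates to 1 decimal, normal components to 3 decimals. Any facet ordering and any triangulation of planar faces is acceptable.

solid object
 facet normal 0.275 -0.630 -0.726
  outer loop
   vertex 0.9 3.2 0.0
   vertex 3.6 3.8 0.5
   vertex 0.1 0.2 2.3
  endloop
 endfacet
 facet normal 0.348 -0.668 -0.658
  outer loop
   vertex 2.4 1.4 2.3
   vertex 0.1 0.2 2.3
   vertex 3.6 3.8 0.5
  endloop
 endfacet
 facet normal 0.379 -0.727 0.572
  outer loop
   vertex 2.4 1.4 2.3
   vertex 2.0 1.9 3.2
   vertex 0.1 0.2 2.3
  endloop
 endfacet
 facet normal -0.832 -0.180 -0.524
  outer loop
   vertex 0.4 2.6 1.0
   vertex 0.9 3.2 0.0
   vertex 0.1 0.2 2.3
  endloop
 endfacet
 facet normal -0.562 0.203 0.802
  outer loop
   vertex 1.0 1.9 2.5
   vertex 0.1 0.2 2.3
   vertex 2.0 1.9 3.2
  endloop
 endfacet
 facet normal -0.794 0.363 0.487
  outer loop
   vertex 1.0 1.9 2.5
   vertex 0.4 2.6 1.0
   vertex 0.1 0.2 2.3
  endloop
 endfacet
 facet normal 0.895 -0.128 0.426
  outer loop
   vertex 3.1 3.3 1.4
   vertex 2.4 1.4 2.3
   vertex 3.6 3.8 0.5
  endloop
 endfacet
 facet normal 0.884 -0.110 0.454
  outer loop
   vertex 3.1 3.3 1.4
   vertex 2.0 1.9 3.2
   vertex 2.4 1.4 2.3
  endloop
 endfacet
 facet normal -0.478 0.553 0.683
  outer loop
   vertex 1.3 2.9 1.9
   vertex 1.0 1.9 2.5
   vertex 2.0 1.9 3.2
  endloop
 endfacet
 facet normal -0.686 0.514 0.514
  outer loop
   vertex 1.3 2.9 1.9
   vertex 0.4 2.6 1.0
   vertex 1.0 1.9 2.5
  endloop
 endfacet
 facet normal -0.006 0.791 0.612
  outer loop
   vertex 1.3 2.9 1.9
   vertex 2.0 1.9 3.2
   vertex 3.1 3.3 1.4
  endloop
 endfacet
 facet normal -0.513 0.825 0.238
  outer loop
   vertex 1.3 2.9 1.9
   vertex 0.9 3.2 0.0
   vertex 0.4 2.6 1.0
  endloop
 endfacet
 facet normal -0.248 0.948 0.202
  outer loop
   vertex 1.3 2.9 1.9
   vertex 3.6 3.8 0.5
   vertex 0.9 3.2 0.0
  endloop
 endfacet
 facet normal -0.071 0.888 0.454
  outer loop
   vertex 1.3 2.9 1.9
   vertex 3.1 3.3 1.4
   vertex 3.6 3.8 0.5
  endloop
 endfacet
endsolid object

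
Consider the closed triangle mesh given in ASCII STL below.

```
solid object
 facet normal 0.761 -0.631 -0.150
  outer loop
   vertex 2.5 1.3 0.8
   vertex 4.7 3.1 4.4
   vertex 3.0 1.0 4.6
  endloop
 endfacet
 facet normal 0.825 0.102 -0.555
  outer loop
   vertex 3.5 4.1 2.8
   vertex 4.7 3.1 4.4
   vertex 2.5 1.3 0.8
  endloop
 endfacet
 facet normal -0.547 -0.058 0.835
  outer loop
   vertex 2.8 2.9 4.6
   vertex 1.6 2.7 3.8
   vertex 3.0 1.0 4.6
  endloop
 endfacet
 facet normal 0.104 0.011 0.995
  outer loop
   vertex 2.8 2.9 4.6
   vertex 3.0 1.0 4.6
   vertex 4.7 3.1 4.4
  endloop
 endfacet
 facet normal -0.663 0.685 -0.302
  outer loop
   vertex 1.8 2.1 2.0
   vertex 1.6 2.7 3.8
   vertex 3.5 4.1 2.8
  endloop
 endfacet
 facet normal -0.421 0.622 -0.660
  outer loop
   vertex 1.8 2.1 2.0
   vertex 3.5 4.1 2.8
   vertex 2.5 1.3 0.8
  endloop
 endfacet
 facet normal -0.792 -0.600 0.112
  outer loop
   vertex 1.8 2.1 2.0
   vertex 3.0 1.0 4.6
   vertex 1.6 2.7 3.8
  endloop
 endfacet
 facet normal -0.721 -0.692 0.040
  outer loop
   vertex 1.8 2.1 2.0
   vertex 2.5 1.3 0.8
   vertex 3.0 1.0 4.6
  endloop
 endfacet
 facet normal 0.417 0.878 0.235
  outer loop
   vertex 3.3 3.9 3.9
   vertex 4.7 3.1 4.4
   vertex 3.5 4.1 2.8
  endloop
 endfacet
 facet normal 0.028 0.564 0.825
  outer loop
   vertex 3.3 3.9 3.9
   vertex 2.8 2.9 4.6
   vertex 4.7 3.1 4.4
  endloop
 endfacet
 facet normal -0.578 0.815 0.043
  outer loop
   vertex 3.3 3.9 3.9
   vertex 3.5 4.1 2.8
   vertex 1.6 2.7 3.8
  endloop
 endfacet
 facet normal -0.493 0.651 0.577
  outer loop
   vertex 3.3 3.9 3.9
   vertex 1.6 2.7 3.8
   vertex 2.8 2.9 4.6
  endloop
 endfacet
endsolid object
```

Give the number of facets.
12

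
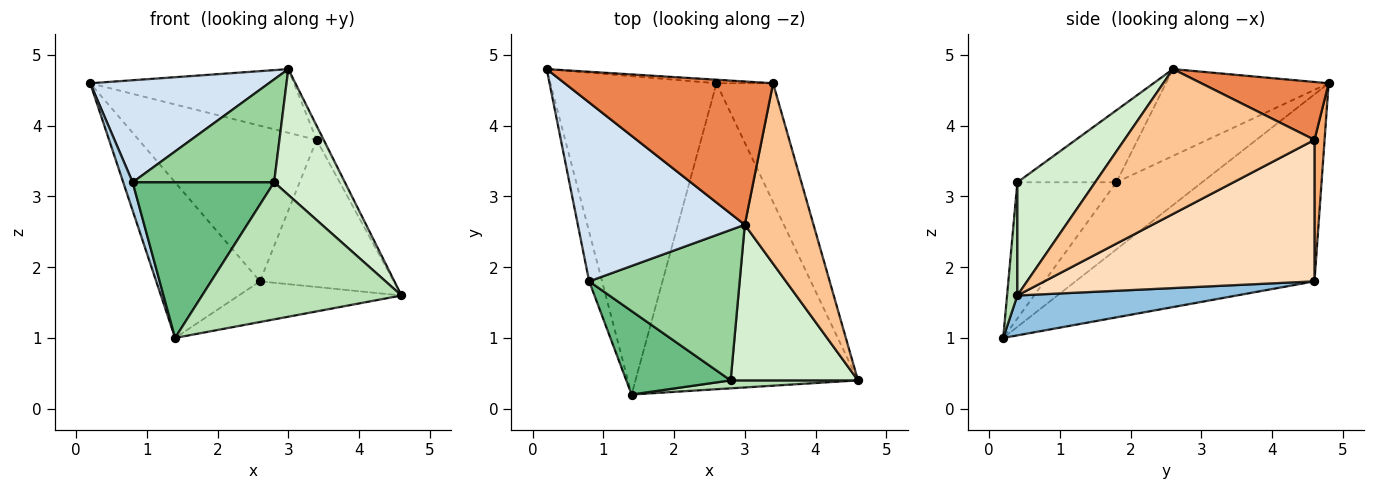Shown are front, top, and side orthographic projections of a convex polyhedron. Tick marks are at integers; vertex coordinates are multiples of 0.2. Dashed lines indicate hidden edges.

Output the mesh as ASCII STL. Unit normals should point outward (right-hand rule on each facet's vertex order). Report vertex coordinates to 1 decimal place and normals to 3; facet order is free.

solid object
 facet normal -0.711 0.309 -0.632
  outer loop
   vertex 2.6 4.6 1.8
   vertex 1.4 0.2 1.0
   vertex 0.2 4.8 4.6
  endloop
 endfacet
 facet normal 0.175 0.130 -0.976
  outer loop
   vertex 2.6 4.6 1.8
   vertex 4.6 0.4 1.6
   vertex 1.4 0.2 1.0
  endloop
 endfacet
 facet normal -0.976 -0.107 -0.188
  outer loop
   vertex 0.8 1.8 3.2
   vertex 0.2 4.8 4.6
   vertex 1.4 0.2 1.0
  endloop
 endfacet
 facet normal -0.411 -0.452 0.792
  outer loop
   vertex 0.8 1.8 3.2
   vertex 3.0 2.6 4.8
   vertex 0.2 4.8 4.6
  endloop
 endfacet
 facet normal 0.246 0.394 0.886
  outer loop
   vertex 3.4 4.6 3.8
   vertex 0.2 4.8 4.6
   vertex 3.0 2.6 4.8
  endloop
 endfacet
 facet normal 0.057 0.998 -0.023
  outer loop
   vertex 3.4 4.6 3.8
   vertex 2.6 4.6 1.8
   vertex 0.2 4.8 4.6
  endloop
 endfacet
 facet normal 0.903 0.034 0.428
  outer loop
   vertex 3.4 4.6 3.8
   vertex 3.0 2.6 4.8
   vertex 4.6 0.4 1.6
  endloop
 endfacet
 facet normal 0.844 0.418 -0.337
  outer loop
   vertex 3.4 4.6 3.8
   vertex 4.6 0.4 1.6
   vertex 2.6 4.6 1.8
  endloop
 endfacet
 facet normal -0.525 -0.750 0.402
  outer loop
   vertex 2.8 0.4 3.2
   vertex 0.8 1.8 3.2
   vertex 1.4 0.2 1.0
  endloop
 endfacet
 facet normal -0.367 -0.525 0.768
  outer loop
   vertex 2.8 0.4 3.2
   vertex 3.0 2.6 4.8
   vertex 0.8 1.8 3.2
  endloop
 endfacet
 facet normal 0.051 -0.997 0.058
  outer loop
   vertex 2.8 0.4 3.2
   vertex 1.4 0.2 1.0
   vertex 4.6 0.4 1.6
  endloop
 endfacet
 facet normal 0.569 -0.517 0.640
  outer loop
   vertex 2.8 0.4 3.2
   vertex 4.6 0.4 1.6
   vertex 3.0 2.6 4.8
  endloop
 endfacet
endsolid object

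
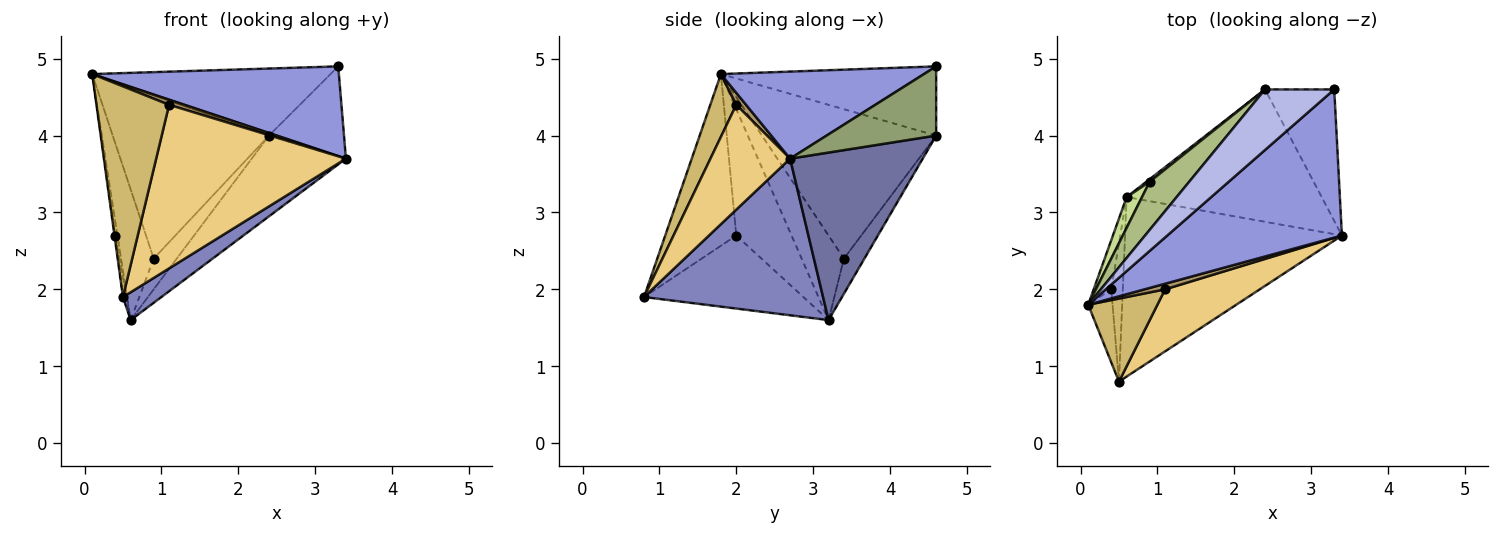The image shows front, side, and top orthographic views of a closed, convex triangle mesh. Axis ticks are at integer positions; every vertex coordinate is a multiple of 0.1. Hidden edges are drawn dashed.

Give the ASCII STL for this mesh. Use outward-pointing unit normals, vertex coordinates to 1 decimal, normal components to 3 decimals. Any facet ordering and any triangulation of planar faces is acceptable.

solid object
 facet normal 0.591 0.420 -0.688
  outer loop
   vertex 0.6 3.2 1.6
   vertex 2.4 4.6 4.0
   vertex 3.4 2.7 3.7
  endloop
 endfacet
 facet normal 0.581 -0.125 -0.804
  outer loop
   vertex 0.5 0.8 1.9
   vertex 0.6 3.2 1.6
   vertex 3.4 2.7 3.7
  endloop
 endfacet
 facet normal 0.392 -0.476 0.787
  outer loop
   vertex 3.3 4.6 4.9
   vertex 0.1 1.8 4.8
   vertex 3.4 2.7 3.7
  endloop
 endfacet
 facet normal -0.557 0.616 0.557
  outer loop
   vertex 3.3 4.6 4.9
   vertex 2.4 4.6 4.0
   vertex 0.1 1.8 4.8
  endloop
 endfacet
 facet normal 0.637 0.436 -0.637
  outer loop
   vertex 3.3 4.6 4.9
   vertex 3.4 2.7 3.7
   vertex 2.4 4.6 4.0
  endloop
 endfacet
 facet normal -0.730 0.655 0.193
  outer loop
   vertex 0.9 3.4 2.4
   vertex 0.1 1.8 4.8
   vertex 2.4 4.6 4.0
  endloop
 endfacet
 facet normal -0.783 0.605 0.142
  outer loop
   vertex 0.9 3.4 2.4
   vertex 0.6 3.2 1.6
   vertex 0.1 1.8 4.8
  endloop
 endfacet
 facet normal -0.663 0.746 0.062
  outer loop
   vertex 0.9 3.4 2.4
   vertex 2.4 4.6 4.0
   vertex 0.6 3.2 1.6
  endloop
 endfacet
 facet normal 0.395 -0.621 0.677
  outer loop
   vertex 1.1 2.0 4.4
   vertex 3.4 2.7 3.7
   vertex 0.1 1.8 4.8
  endloop
 endfacet
 facet normal 0.316 -0.883 0.348
  outer loop
   vertex 1.1 2.0 4.4
   vertex 0.1 1.8 4.8
   vertex 0.5 0.8 1.9
  endloop
 endfacet
 facet normal 0.365 -0.870 0.330
  outer loop
   vertex 1.1 2.0 4.4
   vertex 0.5 0.8 1.9
   vertex 3.4 2.7 3.7
  endloop
 endfacet
 facet normal -0.990 0.039 -0.138
  outer loop
   vertex 0.4 2.0 2.7
   vertex 0.1 1.8 4.8
   vertex 0.6 3.2 1.6
  endloop
 endfacet
 facet normal -0.990 0.011 -0.140
  outer loop
   vertex 0.4 2.0 2.7
   vertex 0.5 0.8 1.9
   vertex 0.1 1.8 4.8
  endloop
 endfacet
 facet normal -0.988 0.022 -0.156
  outer loop
   vertex 0.4 2.0 2.7
   vertex 0.6 3.2 1.6
   vertex 0.5 0.8 1.9
  endloop
 endfacet
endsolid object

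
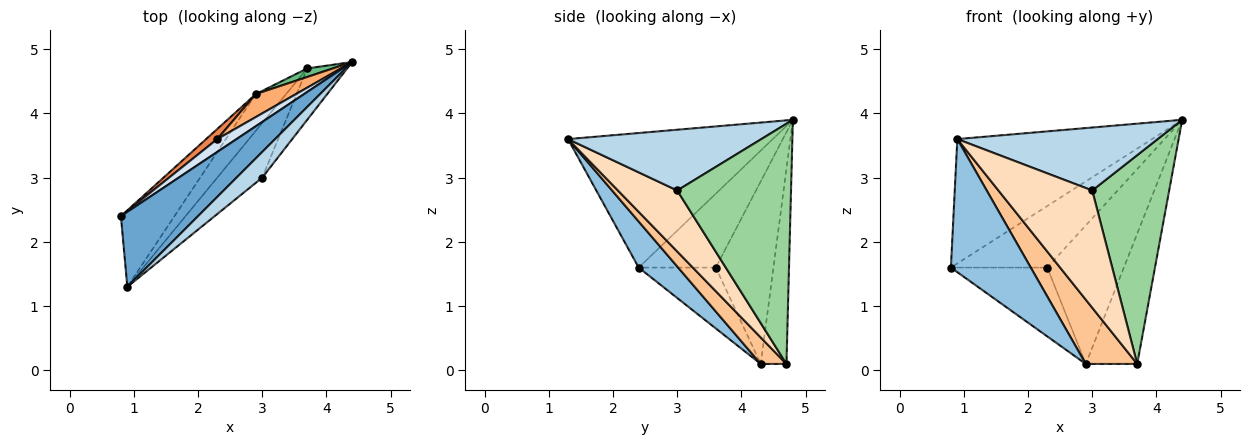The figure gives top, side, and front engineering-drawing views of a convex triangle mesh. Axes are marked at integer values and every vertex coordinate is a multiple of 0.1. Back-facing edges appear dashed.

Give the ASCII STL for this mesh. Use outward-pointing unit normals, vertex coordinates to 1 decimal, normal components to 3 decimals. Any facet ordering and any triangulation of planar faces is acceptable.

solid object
 facet normal -0.669 0.636 0.383
  outer loop
   vertex 0.9 1.3 3.6
   vertex 4.4 4.8 3.9
   vertex 0.8 2.4 1.6
  endloop
 endfacet
 facet normal 0.394 -0.797 -0.458
  outer loop
   vertex 2.9 4.3 0.1
   vertex 0.9 1.3 3.6
   vertex 0.8 2.4 1.6
  endloop
 endfacet
 facet normal 0.666 -0.690 0.282
  outer loop
   vertex 3.0 3.0 2.8
   vertex 4.4 4.8 3.9
   vertex 0.9 1.3 3.6
  endloop
 endfacet
 facet normal -0.617 0.771 0.161
  outer loop
   vertex 2.3 3.6 1.6
   vertex 0.8 2.4 1.6
   vertex 4.4 4.8 3.9
  endloop
 endfacet
 facet normal -0.621 0.776 0.114
  outer loop
   vertex 2.3 3.6 1.6
   vertex 2.9 4.3 0.1
   vertex 0.8 2.4 1.6
  endloop
 endfacet
 facet normal -0.596 0.792 0.131
  outer loop
   vertex 2.3 3.6 1.6
   vertex 4.4 4.8 3.9
   vertex 2.9 4.3 0.1
  endloop
 endfacet
 facet normal 0.398 -0.796 -0.455
  outer loop
   vertex 3.7 4.7 0.1
   vertex 0.9 1.3 3.6
   vertex 2.9 4.3 0.1
  endloop
 endfacet
 facet normal 0.497 -0.787 -0.366
  outer loop
   vertex 3.7 4.7 0.1
   vertex 3.0 3.0 2.8
   vertex 0.9 1.3 3.6
  endloop
 endfacet
 facet normal -0.446 0.893 0.059
  outer loop
   vertex 3.7 4.7 0.1
   vertex 2.9 4.3 0.1
   vertex 4.4 4.8 3.9
  endloop
 endfacet
 facet normal 0.821 -0.555 -0.137
  outer loop
   vertex 3.7 4.7 0.1
   vertex 4.4 4.8 3.9
   vertex 3.0 3.0 2.8
  endloop
 endfacet
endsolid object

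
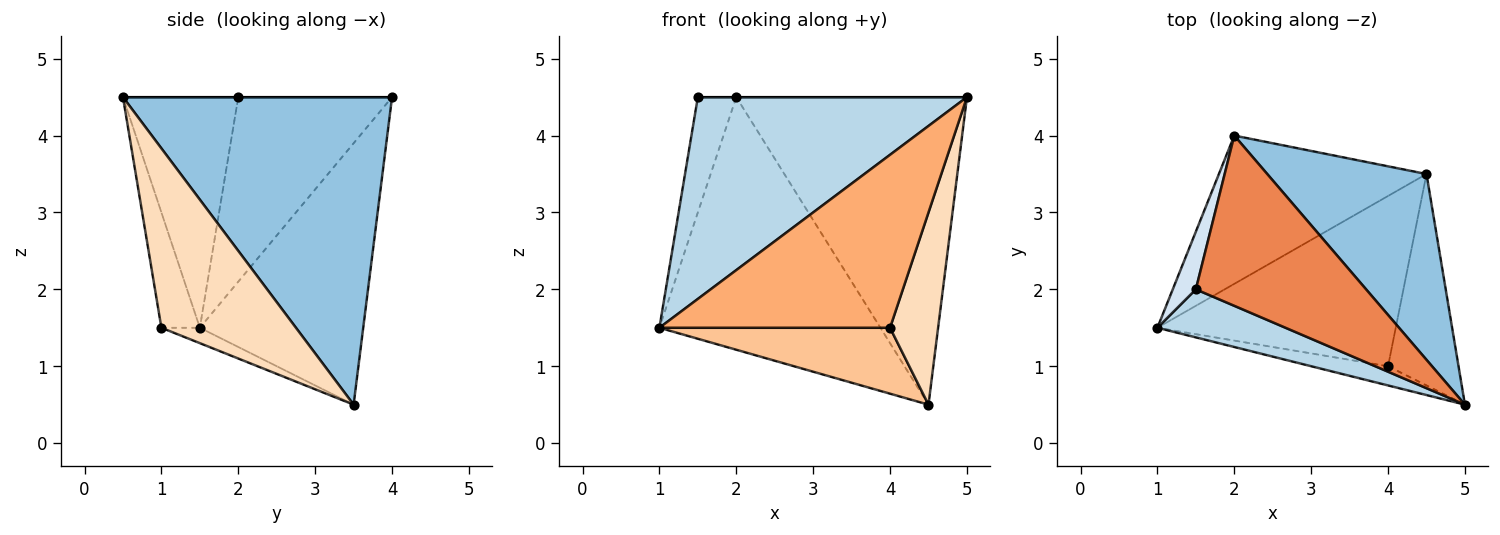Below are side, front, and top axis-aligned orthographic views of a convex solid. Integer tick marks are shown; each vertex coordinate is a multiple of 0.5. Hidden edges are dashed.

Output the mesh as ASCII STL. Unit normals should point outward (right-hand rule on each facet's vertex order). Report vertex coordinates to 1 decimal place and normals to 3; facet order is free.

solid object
 facet normal -0.538 0.727 -0.427
  outer loop
   vertex 2.0 4.0 4.5
   vertex 4.5 3.5 0.5
   vertex 1.0 1.5 1.5
  endloop
 endfacet
 facet normal 0.707 0.606 0.366
  outer loop
   vertex 2.0 4.0 4.5
   vertex 5.0 0.5 4.5
   vertex 4.5 3.5 0.5
  endloop
 endfacet
 facet normal -0.385 -0.898 0.214
  outer loop
   vertex 1.5 2.0 4.5
   vertex 1.0 1.5 1.5
   vertex 5.0 0.5 4.5
  endloop
 endfacet
 facet normal -0.963 0.241 0.120
  outer loop
   vertex 1.5 2.0 4.5
   vertex 2.0 4.0 4.5
   vertex 1.0 1.5 1.5
  endloop
 endfacet
 facet normal 0.000 0.000 1.000
  outer loop
   vertex 1.5 2.0 4.5
   vertex 5.0 0.5 4.5
   vertex 2.0 4.0 4.5
  endloop
 endfacet
 facet normal -0.163 -0.981 -0.109
  outer loop
   vertex 4.0 1.0 1.5
   vertex 5.0 0.5 4.5
   vertex 1.0 1.5 1.5
  endloop
 endfacet
 facet normal -0.060 -0.360 -0.931
  outer loop
   vertex 4.0 1.0 1.5
   vertex 1.0 1.5 1.5
   vertex 4.5 3.5 0.5
  endloop
 endfacet
 facet normal 0.883 -0.315 -0.347
  outer loop
   vertex 4.0 1.0 1.5
   vertex 4.5 3.5 0.5
   vertex 5.0 0.5 4.5
  endloop
 endfacet
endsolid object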